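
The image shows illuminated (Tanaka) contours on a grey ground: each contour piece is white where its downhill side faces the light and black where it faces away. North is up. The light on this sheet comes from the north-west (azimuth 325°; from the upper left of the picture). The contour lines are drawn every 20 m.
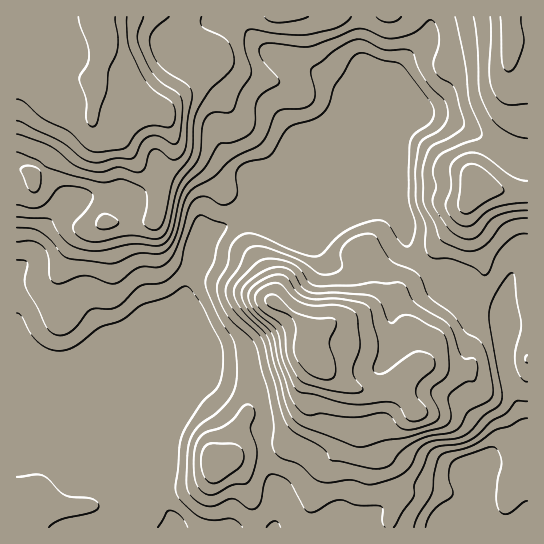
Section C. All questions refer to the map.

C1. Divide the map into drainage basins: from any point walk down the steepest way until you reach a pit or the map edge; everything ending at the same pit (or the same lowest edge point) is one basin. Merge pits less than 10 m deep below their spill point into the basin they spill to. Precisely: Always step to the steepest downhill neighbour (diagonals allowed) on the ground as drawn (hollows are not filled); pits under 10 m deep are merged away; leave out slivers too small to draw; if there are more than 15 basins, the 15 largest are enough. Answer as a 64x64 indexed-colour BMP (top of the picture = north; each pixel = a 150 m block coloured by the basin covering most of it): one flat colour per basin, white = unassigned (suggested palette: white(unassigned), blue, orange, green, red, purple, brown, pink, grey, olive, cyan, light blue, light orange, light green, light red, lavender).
<image width="64" height="64" href="data:image/bmp;base64,Qk12CAAAAAAAAHYAAAAoAAAAQAAAAEAAAAABAAQAAAAAAAAIAAATCwAAEwsAABAAAAAAAAAA////ALR3HwAOf/8ALKAsACgn1gC9Z5QAS1aMAMJ34wB/f38AIr28AM++FwDox64AeLv/AIrfmACWmP8A1bDFACIiIiIiIiIiIiIiIiIiIiIiIiIiIiIiIRERERERERERIiIiIiIiIiIiIiIiIiIiIiIiIiIiIiIhEREREREREREiIiIiIiIiIiIiIiIiIiIiIiIiIiIiIiIRERERERERESIiIiIiIiIiIiIiIiIiIiIiIiIiIiIiIhERERERERERIiIiIiIiIiIiIiIiIiIiIiIiIiIiIiIiEREREREREREiIiIiIiIiIiIiIiIiIiIiIiIiIiIiIiIRERERERERESIiIiIiIiIiIiIiIiIiIiIiIiIiIiIiIRERERERERERIiIiIiIiIiIiIiIiIiIiIiIiIiIiIiIhEREREREREREiIiIiIiIiIiIiIiIiIiIiIiIiIiIiIhERERERERERESIiIiIiIiIiIiIiIiIhIiIiIiIiIiIiERERERERERERIiIiIiIiIiIiIiIiIiERESIiIiIiIiEREREREREREREiIiIiIiIiIiIiIiIiIhERERIiIiIiIRERERERERERESIiIiIiIiIiIiIiIiIiEREREiIiIiERERERERERERERIiIiIiIiIiIiIiIiIiIRERERIiIiIREREREREREREREiIiIiIiIiIiIiIiIiIiIREREiIiIhERERERERERERESIiIiIiIiIiIiIiIiIiIiIiESIiIiERERERERERERERIiIiIiIiIiIiIiIiIiIiIiIhIiIiIREREREREREREREiIiIiIiIiIiIiIiIiIiIiIiIiIiIRERERERERERERESIiIiIiIiIiIiIiIiIiIiIiIiIiERERERERERERERERIiIiIiIiIiIiIiIiIiIiIiIiIiEREREREREREREREREiIiIiIiIiIiIiIiIiIiIiIiIhERERERERERERERERESIiIiIiIiIiIiIiIiIiIiIiIhERERERERERERERERERIiIiIiIiIiIiIiIiIiIiIiIiEREREREREREREREREREiIiIiIiIiIiIiIiIiIiIiIiIRERERERERERERERERESIiIiIiIiIiIiIiIiIiIiIiIhERERERERERERERERERIiIiIiIiIiIiIiIiIiIiIiIiEREREREREREREREREREiIiIiIiIiIiIiIiIiIiIiIiERERERERERERERERERESIiIiIiIiIiIiIiIiIiIiIhERERERERERERERERERERIiIiIiIiIiIiIiIiIiIiIhEREREREREREREREREREREiIiIiIiIiIiIiIiIiIiIiERERERERERERERERERERESIiIiIiIiIiIiIiIiIiIiIRERERERERERERERERERERIiIiIiIiIiIiIiIiIiIiIREREREREREREREREREREREiIiIiIiIiIiIiIiIiIiIhERERERERERERERERERERESIiIiIiIiIiIiIiIiIiIhERERERERERERERERERERERIiIiIiIiIiIiIiIiIiIiEREREREREREREREREREREREiIiIiIiIiIiIiIiIiIiERERERERERERERERERERERESIiIiIiIiIiIiIiIiIiIRERERERERERERERERERERERIiIiIiIiIiIiIiIiIiIREREREREREREREREREREREREiIiIRERERERIiIiIiIhERERERERERERERERERERERESIiIRERERERESIiIiIhERERERERERERERERERERERERIiIRERERERERIiIiIiEREREREREREREREREREREREREiIREREREREREiIiIiERERERERERERERERERERERERESIRERERERERESIiIiIRERERERERERERERERERERERERIhERERERERERIiIiIREREREREREREREREREREREREREhERERERERERESIiIRERERERERERERERERERERERERERERERERERERERIiIREREREREREREREREREREREREREREREREREREREREiERERERERERERERERERERERERERERERERERERERERERERERERERERERERERERERERERERERERERERERERERERERERERERERERERERERERERERERERERERERERERERERERERERERERERERERERERERERERERERERERERERERERERERERERERERERERERERERERERERERERERERERERERERERERERERERERERERERERERERERERERERERERERERERERERERERERERERERERERERERERERERERERERERERERERERERERERERERERERERERERERERERERERERERERERERERERERERERERERERERERERERERERERERERERERERERERERERERERERERERERERERERERERERERERERERERERERERERERERERERERERERERERERERERERERERERERERERERERERERERERERERERERERERERERERERERERERERERERERERERERERERERERERERERERERERERERERERERERERERERERERERERERERERERERERERERERERERERERERERERERERERERERERERERERERERERERERERERERERERERERERERERERERERERERERERERERERERERERERERERERERERERERERERERERERERERERERERERERERERERERERERERERERERERERERERERERERERERERER"/>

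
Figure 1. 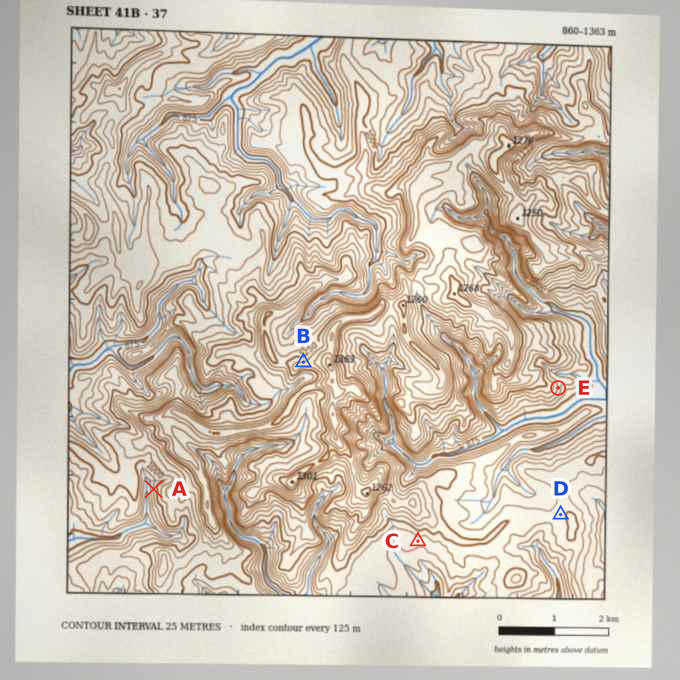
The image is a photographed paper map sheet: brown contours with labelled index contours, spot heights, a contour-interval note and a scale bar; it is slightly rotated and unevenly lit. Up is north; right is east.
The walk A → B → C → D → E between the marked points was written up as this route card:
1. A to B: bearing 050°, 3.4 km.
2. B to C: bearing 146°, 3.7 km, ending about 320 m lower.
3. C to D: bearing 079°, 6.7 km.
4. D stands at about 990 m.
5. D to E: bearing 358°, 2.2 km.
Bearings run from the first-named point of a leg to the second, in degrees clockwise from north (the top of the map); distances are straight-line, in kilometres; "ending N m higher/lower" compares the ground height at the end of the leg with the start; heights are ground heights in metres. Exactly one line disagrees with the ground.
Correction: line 3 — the distance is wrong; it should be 2.6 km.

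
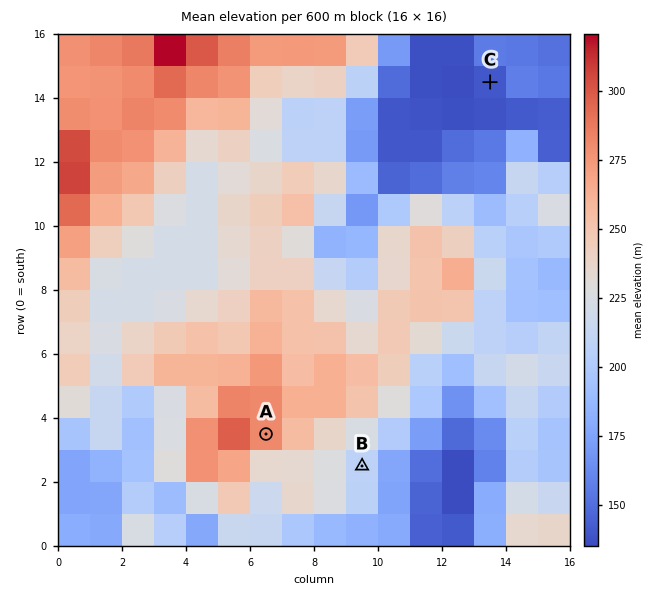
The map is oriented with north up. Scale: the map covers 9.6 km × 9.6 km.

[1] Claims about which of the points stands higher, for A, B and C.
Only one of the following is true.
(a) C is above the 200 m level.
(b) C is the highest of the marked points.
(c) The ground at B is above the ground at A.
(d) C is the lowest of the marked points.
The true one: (d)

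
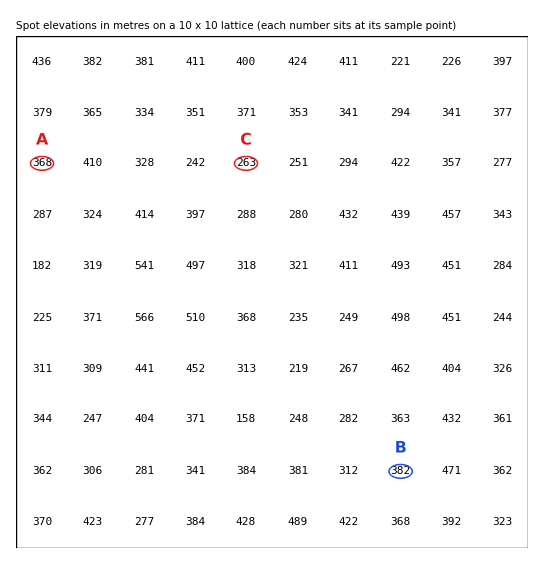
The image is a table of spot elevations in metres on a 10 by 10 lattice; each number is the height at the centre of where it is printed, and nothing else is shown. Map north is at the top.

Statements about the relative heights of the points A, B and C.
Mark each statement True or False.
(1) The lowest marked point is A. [False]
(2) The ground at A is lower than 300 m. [False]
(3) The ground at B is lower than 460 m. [True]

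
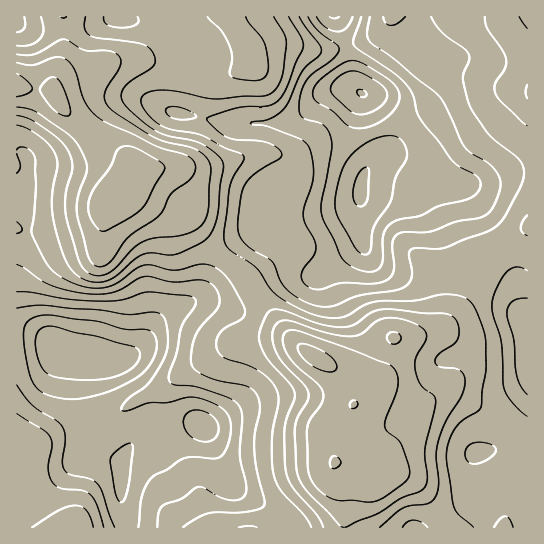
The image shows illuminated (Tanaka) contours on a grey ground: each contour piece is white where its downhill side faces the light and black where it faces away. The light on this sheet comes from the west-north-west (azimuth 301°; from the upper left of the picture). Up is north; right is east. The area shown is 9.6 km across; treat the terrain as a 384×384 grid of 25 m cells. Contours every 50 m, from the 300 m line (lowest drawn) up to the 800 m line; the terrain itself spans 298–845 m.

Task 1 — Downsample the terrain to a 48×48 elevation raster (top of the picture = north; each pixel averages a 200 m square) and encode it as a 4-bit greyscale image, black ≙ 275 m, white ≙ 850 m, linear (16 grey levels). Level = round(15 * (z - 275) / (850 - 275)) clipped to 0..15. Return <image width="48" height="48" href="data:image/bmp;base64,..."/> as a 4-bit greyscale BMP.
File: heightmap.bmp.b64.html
<image width="48" height="48" href="data:image/bmp;base64,Qk32BAAAAAAAAHYAAAAoAAAAMAAAADAAAAABAAQAAAAAAIAEAAATCwAAEwsAABAAAAAAAAAAAAAAABEREQAiIiIAMzMzAERERABVVVUAZmZmAHd3dwCIiIgAmZmZAKqqqgC7u7sAzMzMAN3d3QDu7u4A////AHd4iIdURVZ3eIiIiHeJq7u6qZiZmYiJiHd3eHZURFZmd3d3d3iJq8zLupmZmIiIiHd3d3ZDRFZmZmZmd4iavMzMy6qpmIiIiGZmZmVDNFVWZmVWd4mrzd3d3Mu6mIiIiGZmVVRDNFVVZlVWeJq83d3e3cy6mIeIiGZlVEQzNERVVVVWeJq83u7u3dy6iHd4iGZmRDMzNERFVVVWeJq93u7t3cy6h3d3d2dmVDMzM0RERERWeJq93u3d3cy6iHd3d2dmVEREM0REMzRWeJrN3d3d3My6mHd3iGZlRERERERDMzRWeJq93d3dzMy6mIiIiGVURERERERDMzRWeJq83e7d3My7qYiIh1VEREREVUREREVmeImrzd7t3My7qpmId1QzMzM0RVVVVWZneImrzd7t3Mu7upmHdkMyIiIjNFVmZnd3iJq83d3d3cu7upmHZkMiIiEiI0Vnd4iIiavN3u3d3MuqqpmHZUMhEREREjRneIiJmaze7t3dzMuqqpmHZUIRERERIjRWeImZmr3u7d3MzMu6qpmHZTIRERIiIjRWeImZqs3d3MzMzMy6qpmHZTMiIiIzMzRWd4mZqszMu6q8zMy7qpmHZUMzMzNERERWZ4iJmruqmZmru7uqqpiHZURERFVVVVVVZniJmqmYh4iZqqmZmZh2ZVVWZmZmZlVmZneJmZh3Z3eIiIiZmYh3ZmZ3eImIdmZnZ3iZmYdmZmZmd3iIiIh3d3d4mauph3eId4iZmHdmZmVVZneIiIiHd3iJmrzLqYmZiImZiHdmZVVEVneIiIiHd4iJq83cupqqmZmYh3dmZVQ0Vnd3eIiIiIiZq83dy7qqqpmHd3dmZUMzVnd3d4iIiIiaq93t3Lu7upiHZndmVUMzVmZmd3eIiIiavN7u3czMy6l3ZmZmVDMzRVVVZmZ3iIiavN7u7tzMy6mHZmZmVDIjNERVVVZniIiavN7//t3MzLmHZmZmVDIiM0REVVVmeIiavN7//+3MzLmHZmZmVDIiM0REREVWd4iavN3v/+7dzLmHdmd2VDIiM0REREVWd4iaq83u7u7d3LqYd3d2VDIiMzRERFVmd4iaq83e7u7dzLqYh3d2VUMiIzNERVZnd4mavN3e7t3MuqmIiHdmVUQzMzREVWZ3d5mrzd3d3cuqmYd3d3ZmVUQzMzRFVmd3iKq83d3cy6mIiHdmZmVVVEMzNERVVnd4iLvN7dzLuph3d3dmZmVURDIjNERVZneIic3e7dy6qYd3eIh3d3ZUMyISI0VVZ3iIme7u7cy6mYiIiZmYiIZUMiERI0VWZ3iJmu7u7cy6qZmZmZmZmZdUMhERI0Vmd3iJmu3e3czLqqmZmaqqqphlQyIjNFZnd3iImczd3MzLuqqpmZqqqph2VDM0VmZ3d3iImbu8zLu7uqqZmZmqqph3ZURFZmZmd3iImZqru7qqqqmZmZqqqpiHZURWZ3Znd4iJmZmru6mZmZmZmaqqqZh2VDRWd3d3eIiJmYmru6mIiZmZmqqqqYhlMiNWd3d3iIiZmA=="/>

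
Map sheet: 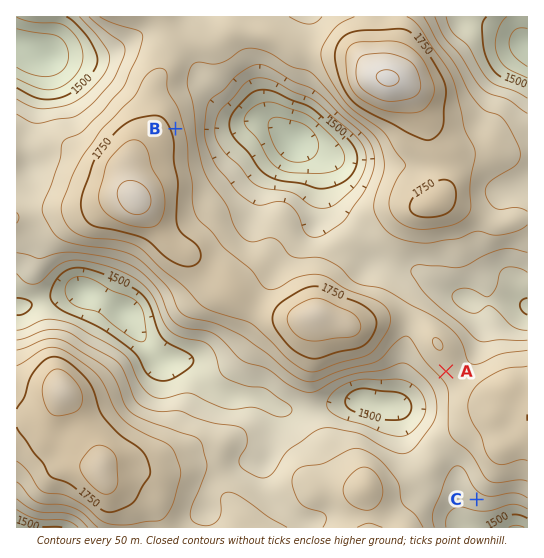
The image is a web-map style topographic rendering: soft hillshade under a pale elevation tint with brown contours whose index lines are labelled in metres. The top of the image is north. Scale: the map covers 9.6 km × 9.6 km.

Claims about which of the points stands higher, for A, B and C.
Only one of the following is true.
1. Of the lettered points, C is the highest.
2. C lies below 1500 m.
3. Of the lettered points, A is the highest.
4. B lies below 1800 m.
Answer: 4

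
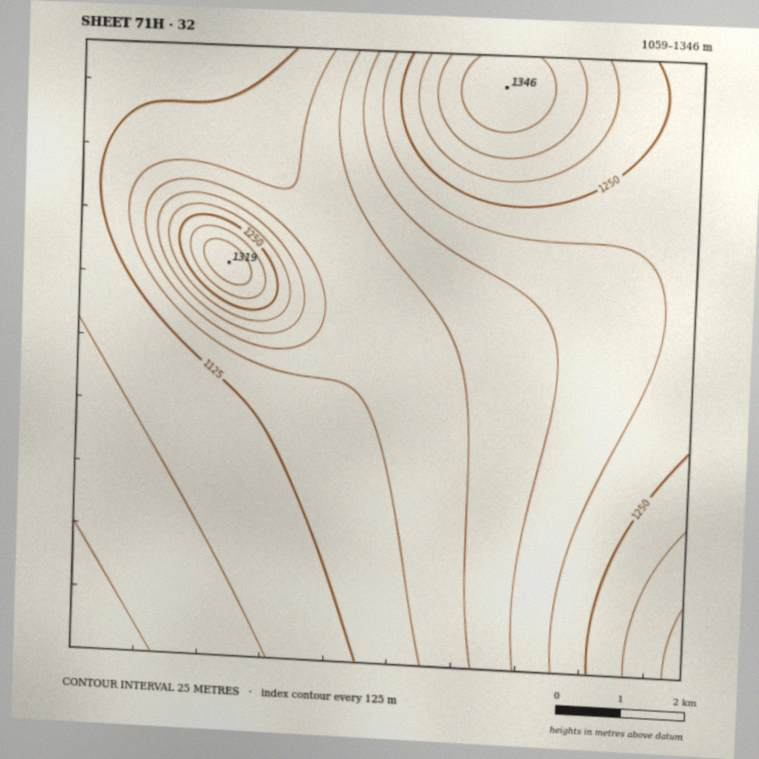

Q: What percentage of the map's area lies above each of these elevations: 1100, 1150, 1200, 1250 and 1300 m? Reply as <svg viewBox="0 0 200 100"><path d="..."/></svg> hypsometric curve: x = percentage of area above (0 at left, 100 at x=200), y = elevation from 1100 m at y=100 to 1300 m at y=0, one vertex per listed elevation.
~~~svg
<svg viewBox="0 0 200 100"><path d="M181 100l-55-25-51-25-46-25-21-25"/></svg>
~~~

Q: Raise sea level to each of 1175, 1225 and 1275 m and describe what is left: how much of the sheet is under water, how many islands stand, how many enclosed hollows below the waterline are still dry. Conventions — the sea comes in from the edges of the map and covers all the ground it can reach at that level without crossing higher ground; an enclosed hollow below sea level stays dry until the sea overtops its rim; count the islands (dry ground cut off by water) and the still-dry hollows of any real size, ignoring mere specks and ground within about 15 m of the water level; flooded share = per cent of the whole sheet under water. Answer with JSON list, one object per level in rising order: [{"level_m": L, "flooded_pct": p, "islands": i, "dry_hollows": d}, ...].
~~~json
[{"level_m": 1175, "flooded_pct": 51, "islands": 1, "dry_hollows": 0}, {"level_m": 1225, "flooded_pct": 74, "islands": 1, "dry_hollows": 0}, {"level_m": 1275, "flooded_pct": 92, "islands": 1, "dry_hollows": 0}]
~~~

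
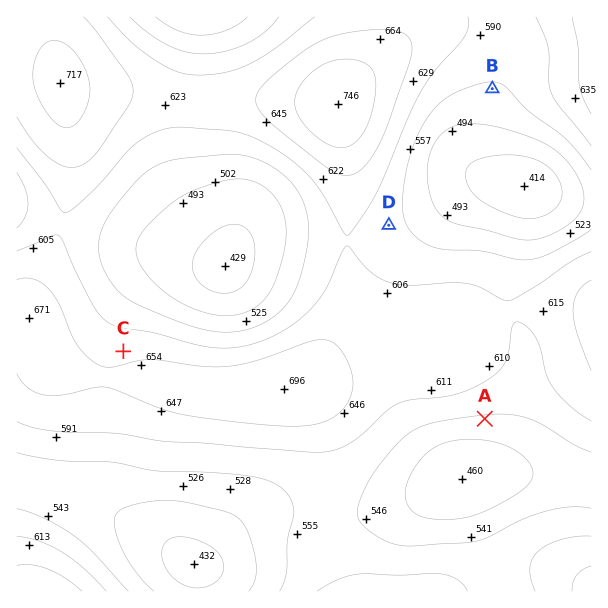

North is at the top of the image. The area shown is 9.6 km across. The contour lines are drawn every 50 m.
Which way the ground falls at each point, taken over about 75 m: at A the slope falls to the S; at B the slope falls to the S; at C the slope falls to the N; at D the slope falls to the E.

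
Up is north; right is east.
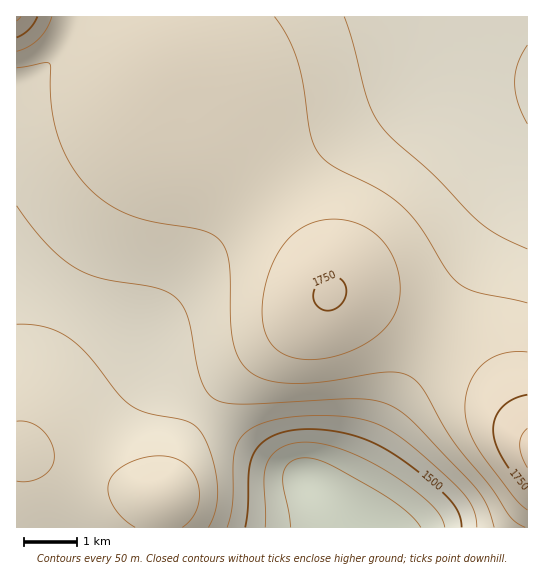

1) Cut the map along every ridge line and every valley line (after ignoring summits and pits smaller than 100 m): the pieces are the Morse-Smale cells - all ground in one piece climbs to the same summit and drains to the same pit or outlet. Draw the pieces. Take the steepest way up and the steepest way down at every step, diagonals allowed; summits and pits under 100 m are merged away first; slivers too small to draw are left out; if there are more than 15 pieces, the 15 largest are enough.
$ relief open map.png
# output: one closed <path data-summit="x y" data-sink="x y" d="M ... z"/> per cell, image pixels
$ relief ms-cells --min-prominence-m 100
<path data-summit="527 449" data-sink="354 527" d="M175 16l-98 0-5 14-15 25-22 21-19 10 0 441 511 1 0-101-34-46-32-30-36-23-35-17-35-14-24-4-4-14-11-21-23-33-80-92-32-42-14-10 4-4 4-12z"/><path data-summit="527 449" data-sink="527 89" d="M527 16l-350 0-2 49-4 12-4 4 14 10 32 42 80 92 23 33 15 35 24 4 35 14 35 17 36 23 32 30 34 48z"/><path data-summit="17 17" data-sink="354 527" d="M75 16l-59 1 1 68 18-9 22-21 15-25z"/>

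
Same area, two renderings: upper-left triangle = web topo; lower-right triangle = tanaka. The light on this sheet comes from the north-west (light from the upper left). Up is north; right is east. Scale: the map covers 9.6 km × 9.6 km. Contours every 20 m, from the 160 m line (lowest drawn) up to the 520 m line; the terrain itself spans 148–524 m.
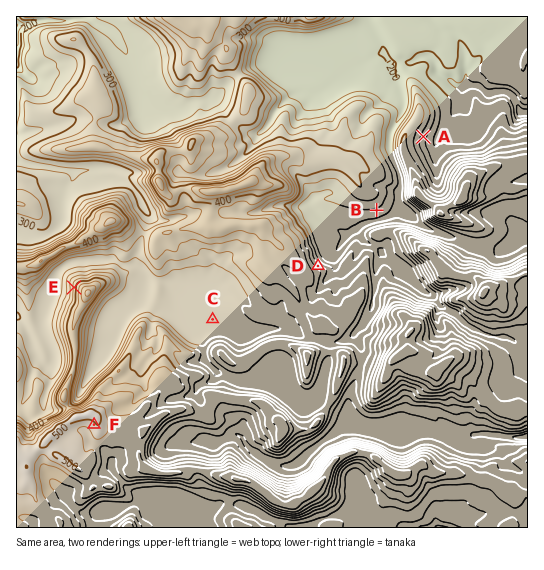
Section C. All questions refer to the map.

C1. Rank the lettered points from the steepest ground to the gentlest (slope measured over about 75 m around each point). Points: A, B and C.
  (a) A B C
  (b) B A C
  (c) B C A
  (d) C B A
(a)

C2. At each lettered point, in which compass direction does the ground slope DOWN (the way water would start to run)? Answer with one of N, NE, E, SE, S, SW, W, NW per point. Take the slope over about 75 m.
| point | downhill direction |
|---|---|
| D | NE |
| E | W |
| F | SW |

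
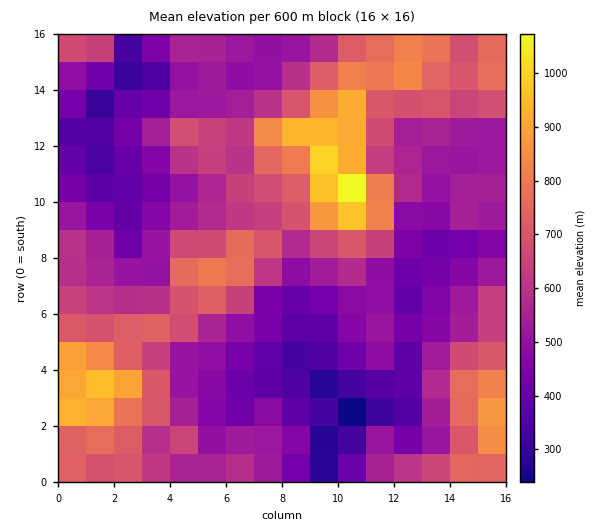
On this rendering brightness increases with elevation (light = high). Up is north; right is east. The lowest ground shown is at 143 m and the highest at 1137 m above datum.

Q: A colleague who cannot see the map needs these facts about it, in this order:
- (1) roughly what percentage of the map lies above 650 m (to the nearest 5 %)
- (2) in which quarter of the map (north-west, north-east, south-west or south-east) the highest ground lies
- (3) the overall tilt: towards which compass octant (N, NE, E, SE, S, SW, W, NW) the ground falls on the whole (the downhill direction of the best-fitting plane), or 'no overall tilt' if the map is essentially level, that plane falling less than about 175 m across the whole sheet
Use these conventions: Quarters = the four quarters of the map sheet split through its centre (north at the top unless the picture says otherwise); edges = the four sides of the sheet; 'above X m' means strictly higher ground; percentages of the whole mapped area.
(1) About 30 % of the map lies above 650 m.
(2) The highest point lies in the north-east quarter of the map.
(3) No overall tilt - high and low ground are spread across the sheet.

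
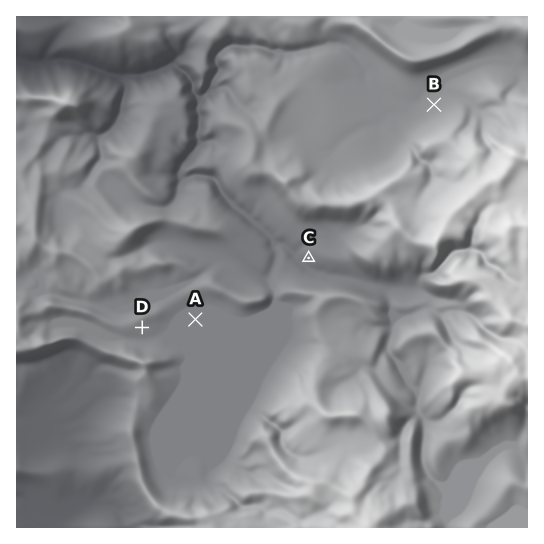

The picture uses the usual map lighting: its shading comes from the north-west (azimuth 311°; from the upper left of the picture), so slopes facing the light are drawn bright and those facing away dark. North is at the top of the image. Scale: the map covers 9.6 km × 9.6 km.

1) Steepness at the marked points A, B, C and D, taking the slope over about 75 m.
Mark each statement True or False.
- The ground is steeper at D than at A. True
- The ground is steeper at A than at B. False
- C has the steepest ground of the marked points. True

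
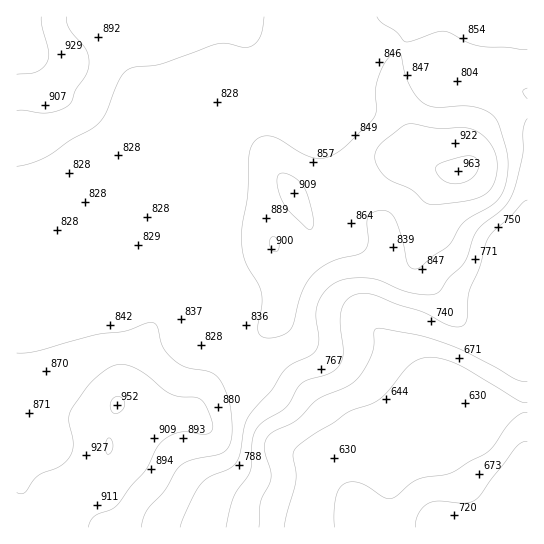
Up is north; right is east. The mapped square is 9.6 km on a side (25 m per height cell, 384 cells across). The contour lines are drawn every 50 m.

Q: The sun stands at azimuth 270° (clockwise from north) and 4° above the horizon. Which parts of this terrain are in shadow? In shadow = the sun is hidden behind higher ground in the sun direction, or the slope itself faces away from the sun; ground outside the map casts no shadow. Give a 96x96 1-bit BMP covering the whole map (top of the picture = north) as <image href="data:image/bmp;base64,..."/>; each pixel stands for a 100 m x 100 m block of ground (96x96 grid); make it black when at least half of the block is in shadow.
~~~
<image width="96" height="96" href="data:image/bmp;base64,Qk2+BAAAAAAAAD4AAAAoAAAAYAAAAGAAAAABAAEAAAAAAIAEAAATCwAAEwsAAAIAAAAAAAAA////AAAAAAAAHA//+H//gAAAAAAAHA//+H//gAAAAAAAAA///H//gAAAAAAAAA//////gAAAAAAAAA//////gAAAAAAAAA//////wAAAAAAAAB//////wAAAAAAAAB//////4AAAAAAAAB//////4AAAAAAAAB9/////8AAAAAAAAB9//P///AAAAAAAAA//8P///wAAAAAAAAf/gf///+AAAAAAAAf+Af////gAAAAAAAfAA/////4AAAAAAAcAA/////+AAAAAAAAAA//////AAAAAAAAAB//////gAAAAAAAAB//////wAAAAAAAAB//////wAAAAAAAAB//////gAAAAAAAAD//////gAAAAAAAAD//////AAAAAAAAAD//////AAAAAAAAAD/////+AAAAAAAAAD/////4AAAAAAAAAD/z//+AAAAAAAAAAB+B/5/gAAAAAAAAAAwB/D//gAAAAAAAAAAA8D//4AAAAAAAAAAAAH//4AAAAAAAAAAAAP//4AAAAAAAAAAAAf//wAAAAAAAAAAAB///AAAAAAAAAAAAD///AAAAAAAAAAAAD//+AAAAAAAAAAAAH//+AAAAAAAAAAAAP//8AAAAAAAAAAAAf//8AB4AAAAAAAAAf//4AD8AAAAAAAAAf//4AH+AAAAAAAAAf//wAP+AAAAAAAAAf//gAP/AAAAAAAAAf//AAf/AAAAAAAAAf/+AA//gAAAAAAAAP/8AB//wAAAAAAAAP/wAD//wAAAAAAAAP/AAH//4AAAAAAAAH8AAH//8AAAAAAAAAwAAAP/8AAAAAAAAAAAAAP/8AAAAAAAAAAAAAP/8AAAAAAAAAAAAAP/8AAAAAAAAAAAAAf/8AAAAAAAAAAAAAf/8AAAAAAAAAAAAAP/8AAAAAAAAAAAAAP/8AAAAAAAAAAAAAH/8AAAAAAAAAAAAAB/8AAAAAAAAAAAAAA/8AAAAAAAAAAAAAAf8AAAAAAAAAwAAAAf8AAAAAAAABwAAAAf8AAAAAAAABgAAAAf8AAAAAAAAAAAAAA/8AAAAAAAAAAAAAA/8AAAAAAAAAAAAAA/8AAAAAAAAAAAAAA/8AAAAAAAAAAAAAAf8AAAAAAAAAAAAAAf8AAAAAAAAAAAAAAf8AAAAAAAAAAAAAAf8AAAAAAAAAAAAAAf8AAAAAAAAAAAAAAf8AAAAAAAAAAAAAAf8AAAAAAAAAAAAAAf8AA8AAAAAAAAAAAP8AA/AAAAAAAAAAAP8AB/gAAAAAAAAAADwAA/wAAAAAAAA4AAAAA/wAAAAAAAA8AAAAA/wAAAAAAAB+AAAAA/wAAAAAAAB/AAAAAfwAAAAAAAB/AAAAAfwAAAAAAAB/AAADAfgAAAAAAAB+AAADwPAAAAAAAAB+AAAH8AAAAAAAAAA8AAAH+AAAAAAAAAAAAAAH/AAAAAAAAAAAAAAP/AAAAAAAAAAAAAAP/AAAAAAAAAAAAAAf/AAAAAAAAAAAAAAf/AAAAAAAAAAAAAA//AAAAAAAAAAAAAA//AAAAAYAAAAAAAA="/>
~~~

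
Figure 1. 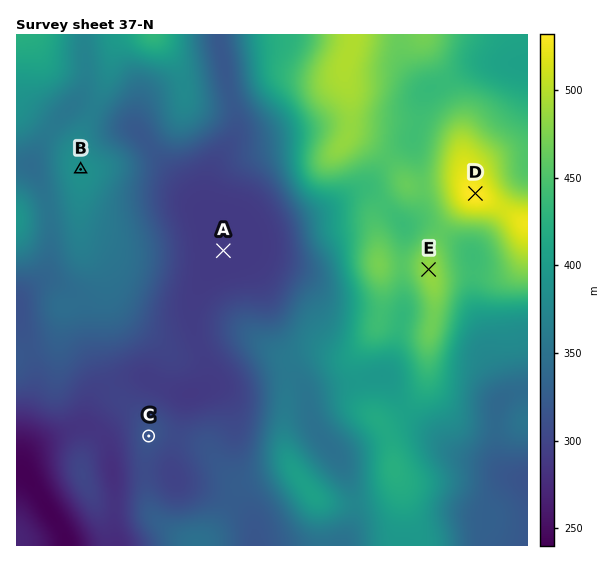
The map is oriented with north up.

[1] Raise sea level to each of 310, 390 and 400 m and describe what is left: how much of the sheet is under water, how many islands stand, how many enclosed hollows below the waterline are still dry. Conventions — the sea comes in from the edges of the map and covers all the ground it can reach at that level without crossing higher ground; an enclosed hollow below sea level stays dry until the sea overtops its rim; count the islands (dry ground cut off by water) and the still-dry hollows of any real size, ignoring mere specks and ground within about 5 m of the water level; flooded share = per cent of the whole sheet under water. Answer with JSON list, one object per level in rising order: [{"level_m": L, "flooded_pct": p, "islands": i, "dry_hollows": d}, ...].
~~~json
[{"level_m": 310, "flooded_pct": 21, "islands": 1, "dry_hollows": 0}, {"level_m": 390, "flooded_pct": 65, "islands": 1, "dry_hollows": 0}, {"level_m": 400, "flooded_pct": 69, "islands": 1, "dry_hollows": 0}]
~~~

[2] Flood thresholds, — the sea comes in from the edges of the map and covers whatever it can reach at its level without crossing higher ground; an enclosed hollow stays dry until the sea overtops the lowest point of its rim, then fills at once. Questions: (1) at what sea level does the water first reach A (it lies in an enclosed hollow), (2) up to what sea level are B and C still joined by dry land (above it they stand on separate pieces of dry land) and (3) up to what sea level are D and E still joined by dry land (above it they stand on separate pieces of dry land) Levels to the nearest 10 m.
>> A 300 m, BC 310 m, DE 460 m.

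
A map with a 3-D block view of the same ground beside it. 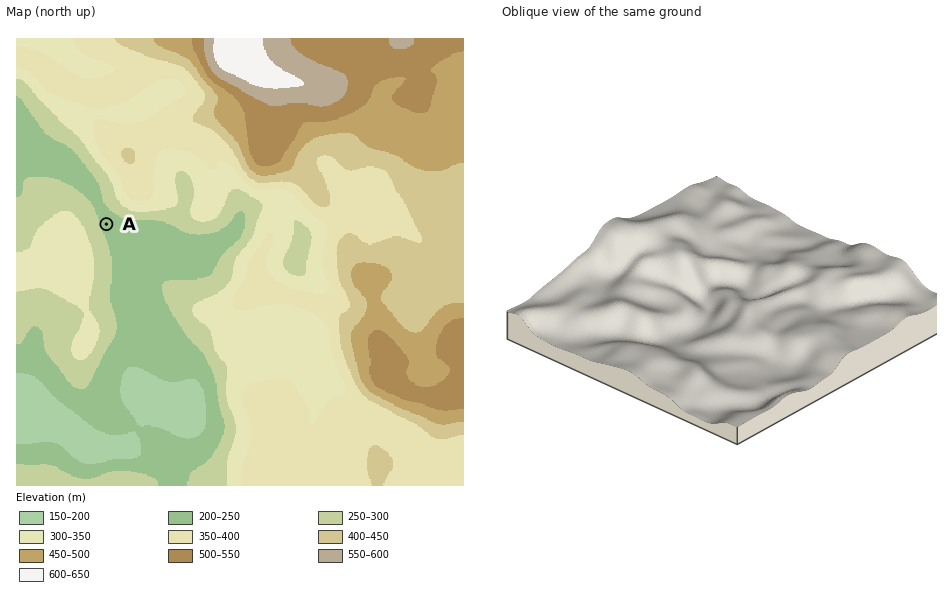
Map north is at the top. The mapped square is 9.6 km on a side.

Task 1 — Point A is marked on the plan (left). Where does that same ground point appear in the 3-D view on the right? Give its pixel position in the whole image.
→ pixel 645 344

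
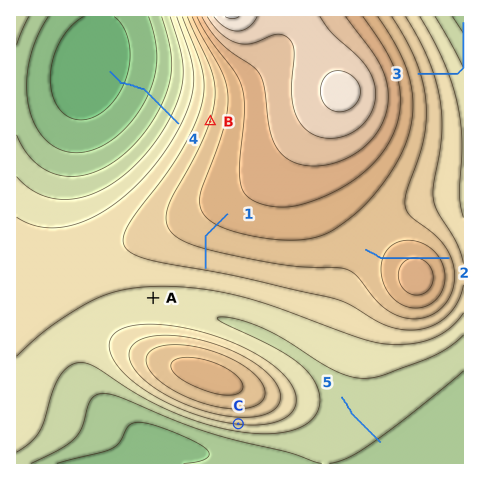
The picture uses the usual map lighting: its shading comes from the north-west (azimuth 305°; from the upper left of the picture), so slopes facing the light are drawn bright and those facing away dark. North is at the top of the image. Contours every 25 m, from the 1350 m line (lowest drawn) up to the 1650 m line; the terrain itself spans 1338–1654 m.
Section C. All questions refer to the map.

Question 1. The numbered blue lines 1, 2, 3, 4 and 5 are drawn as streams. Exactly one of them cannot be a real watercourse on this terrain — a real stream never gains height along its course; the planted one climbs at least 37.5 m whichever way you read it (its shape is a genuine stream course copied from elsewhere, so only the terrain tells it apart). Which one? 2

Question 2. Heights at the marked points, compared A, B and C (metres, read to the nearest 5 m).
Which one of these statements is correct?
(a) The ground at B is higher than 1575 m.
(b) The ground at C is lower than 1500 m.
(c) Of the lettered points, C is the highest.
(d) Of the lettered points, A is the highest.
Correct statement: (b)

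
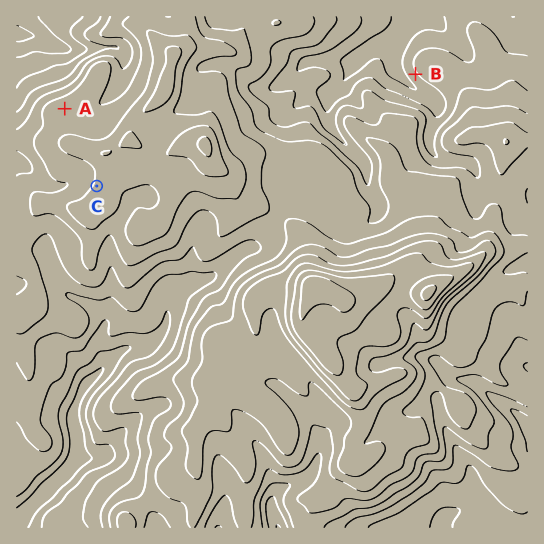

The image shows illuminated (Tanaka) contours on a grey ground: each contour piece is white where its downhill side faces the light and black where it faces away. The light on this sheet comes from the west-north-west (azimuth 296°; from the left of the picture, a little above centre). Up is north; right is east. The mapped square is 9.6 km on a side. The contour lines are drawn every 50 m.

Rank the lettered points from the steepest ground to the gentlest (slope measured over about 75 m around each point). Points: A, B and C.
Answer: B C A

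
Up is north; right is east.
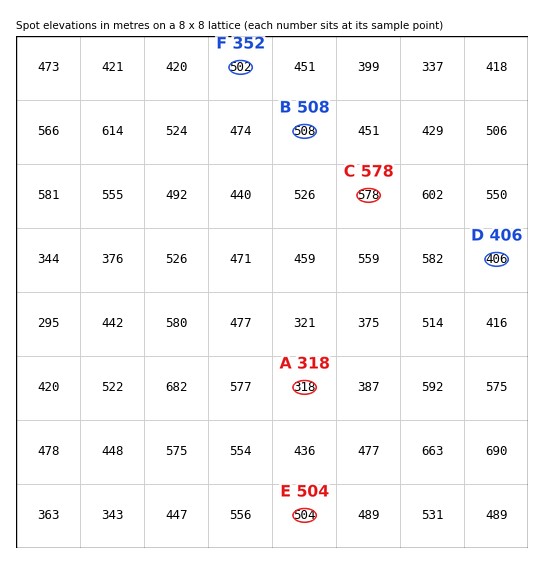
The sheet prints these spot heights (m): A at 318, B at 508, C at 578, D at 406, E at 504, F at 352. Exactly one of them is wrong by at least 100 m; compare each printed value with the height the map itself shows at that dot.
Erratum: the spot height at F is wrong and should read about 502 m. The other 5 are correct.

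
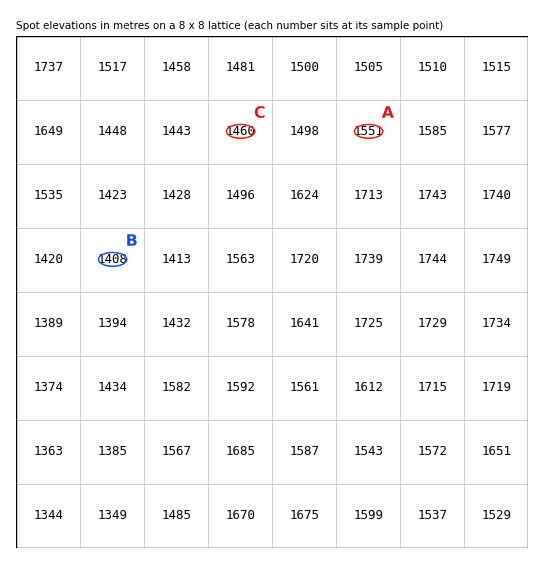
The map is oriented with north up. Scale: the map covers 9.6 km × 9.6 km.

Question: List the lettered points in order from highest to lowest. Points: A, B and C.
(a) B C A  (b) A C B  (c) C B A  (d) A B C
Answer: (b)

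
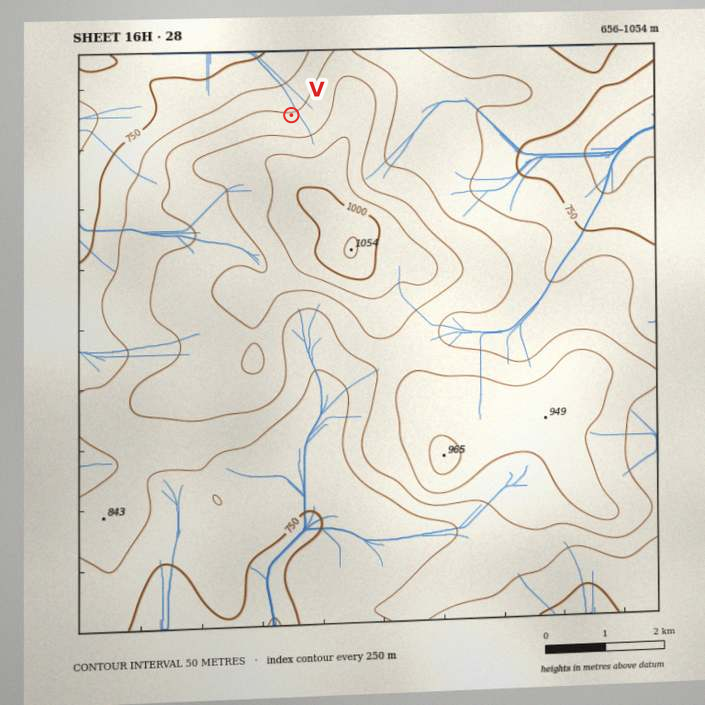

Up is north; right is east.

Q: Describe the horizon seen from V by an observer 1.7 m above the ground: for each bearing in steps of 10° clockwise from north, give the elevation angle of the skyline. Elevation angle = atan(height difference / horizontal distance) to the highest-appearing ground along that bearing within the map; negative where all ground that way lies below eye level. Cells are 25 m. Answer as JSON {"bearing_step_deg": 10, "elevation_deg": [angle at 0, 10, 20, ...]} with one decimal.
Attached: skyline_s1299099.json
{"bearing_step_deg": 10, "elevation_deg": [-4.4, -3.5, -2.2, -0.6, 0.7, 2.1, 3.0, 3.6, 4.1, 4.5, 5.0, 5.6, 6.1, 6.4, 6.5, 6.6, 7.0, 7.5, 7.9, 8.0, 7.8, 7.1, 6.1, 4.9, 3.6, 2.6, 1.5, 0.4, -0.7, -1.9, -3.0, -4.1, -4.7, -5.1, -5.2, -5.0]}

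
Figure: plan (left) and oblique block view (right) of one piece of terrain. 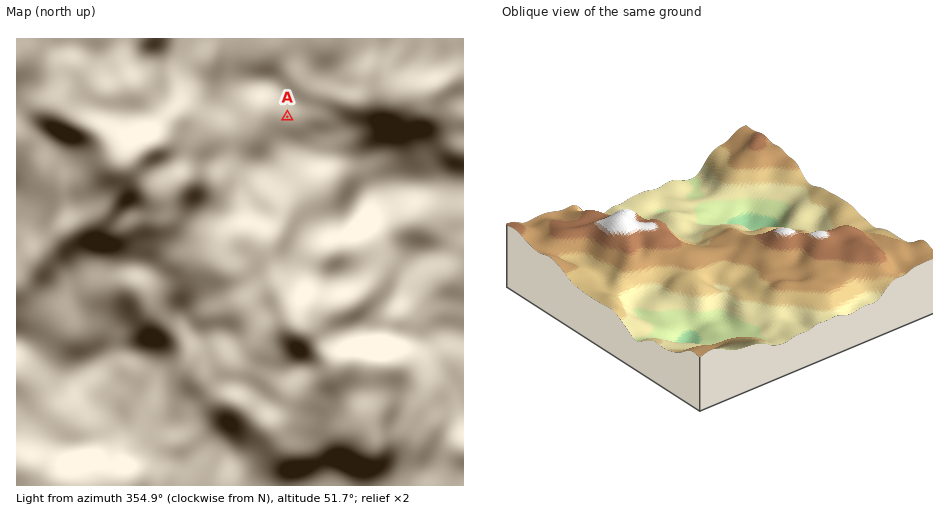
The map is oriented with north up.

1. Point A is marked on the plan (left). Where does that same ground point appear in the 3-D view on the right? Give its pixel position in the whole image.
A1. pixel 685 214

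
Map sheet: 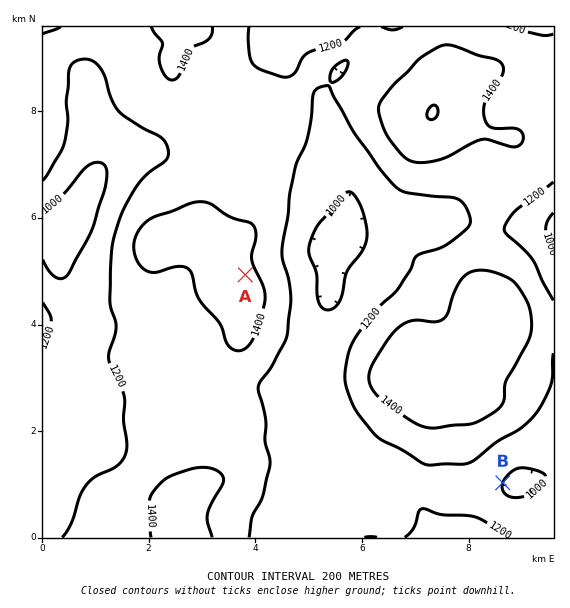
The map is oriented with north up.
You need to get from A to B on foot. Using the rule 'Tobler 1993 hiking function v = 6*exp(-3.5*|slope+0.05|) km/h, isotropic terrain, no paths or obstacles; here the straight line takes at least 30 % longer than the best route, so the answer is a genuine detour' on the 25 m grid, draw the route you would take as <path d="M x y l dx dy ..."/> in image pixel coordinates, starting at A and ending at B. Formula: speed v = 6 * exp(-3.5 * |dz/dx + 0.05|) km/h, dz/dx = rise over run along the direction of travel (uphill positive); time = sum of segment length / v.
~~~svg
<path d="M245 275l16 8 11 10 19 38 14 14 8 4 11 11 25 51 31 30 24 12 20 20 5 3 20 0 22 11 17 0 8-4 7 0"/>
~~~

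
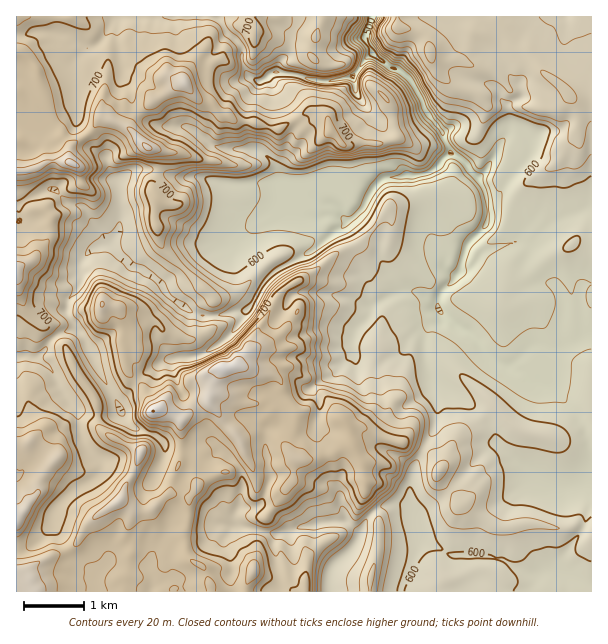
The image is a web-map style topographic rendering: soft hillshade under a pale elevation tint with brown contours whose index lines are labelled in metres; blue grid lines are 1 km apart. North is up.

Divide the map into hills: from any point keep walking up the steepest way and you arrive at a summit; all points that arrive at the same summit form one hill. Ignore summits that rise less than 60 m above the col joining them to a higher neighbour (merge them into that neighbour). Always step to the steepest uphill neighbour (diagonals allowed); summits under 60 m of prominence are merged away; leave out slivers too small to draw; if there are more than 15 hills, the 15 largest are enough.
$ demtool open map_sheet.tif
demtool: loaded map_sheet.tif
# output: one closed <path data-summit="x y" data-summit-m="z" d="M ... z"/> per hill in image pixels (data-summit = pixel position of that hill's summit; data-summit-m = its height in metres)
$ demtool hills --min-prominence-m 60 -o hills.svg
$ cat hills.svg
<path data-summit="153 411" data-summit-m="800" d="M450 152l-18 18-6 4-42 4-12 13-8 16-11 11-6 4-9-6-29 1-7-3-9-9-9-1-23 13-22 21-36 15-23 21-18 10-19-14-14-5-19-21-11 2-13 8-6 9-1 22-12 17 0 10 11 17-13 2-9 5-20 22-20-1 1 235 575-1 0-256-7 1-7 6-23 8-22-2-20 18-4 1-17-7-25-29-14-7-14-13-1-9 4-11 18-19 8-27 14-15 6-12-2-26-8-15-9-7-8-12z"/><path data-summit="72 164" data-summit-m="788" d="M216 16l-199 0-1 188 4 1 12-9 13-6 11 0 10 12 19 7 21 33 23 23 14 5 19 14 18-10 18-18 17-9 19-6 27-24 23-13 9 1 9 9 7 3 29-1 9 6 6-4 11-11 8-16 12-13 42-4 6-4 18-17-8-22-16-19-22 9-21 1-19-17-9-15-2-12-18 2-20 0-18-6-19-2-6 1-9 7-12-2-9-13 0-15-2-6-14-12z"/><path data-summit="398 27" data-summit-m="687" d="M591 16l-219 0-8 20 10 19 13 11 12 4 11 10 12 21 4 10 16 20 8 21 18 13 1 5 9 7 8 15 2 17-1 13-5 8-14 15-8 27-18 19-4 11 0 6 15 16 14 7 25 29 17 7 4-1 20-18 22 2 37-17z"/><path data-summit="17 272" data-summit-m="770" d="M51 188l-19 8-16 10 1 150 19 2 20-22 20-9-9-15 0-10 12-17 1-22 10-13 18-7-24-35-18-6-10-12z"/>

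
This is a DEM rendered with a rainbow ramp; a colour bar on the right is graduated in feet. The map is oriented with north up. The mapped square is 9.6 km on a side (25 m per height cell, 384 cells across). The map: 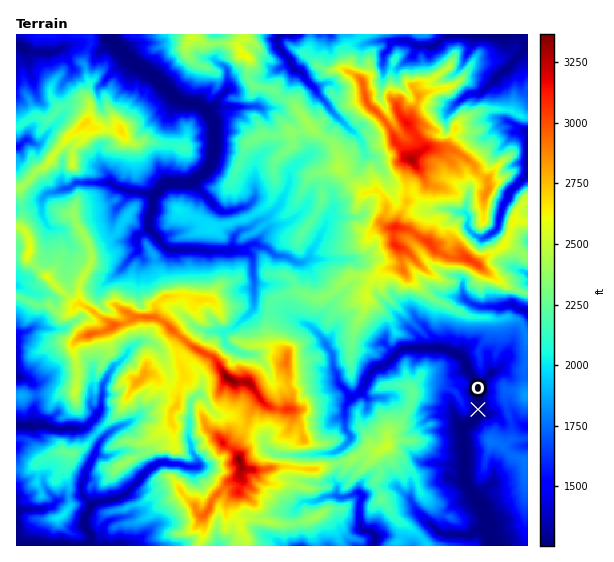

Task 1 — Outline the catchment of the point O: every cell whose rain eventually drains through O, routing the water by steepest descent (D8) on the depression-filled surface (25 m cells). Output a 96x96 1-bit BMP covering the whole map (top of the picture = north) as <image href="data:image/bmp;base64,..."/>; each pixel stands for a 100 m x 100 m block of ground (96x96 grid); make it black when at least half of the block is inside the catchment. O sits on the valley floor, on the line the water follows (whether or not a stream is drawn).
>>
<image width="96" height="96" href="data:image/bmp;base64,Qk2+BAAAAAAAAD4AAAAoAAAAYAAAAGAAAAABAAEAAAAAAIAEAAATCwAAEwsAAAIAAAAAAAAA////AAAAAAAAAAAAAAAAAAAAAAAAAAAAAAAAAAAAAAAAAAAAAAAAAAAAAAAAAAAAAAAAAAAAAAAAAAAAAAAAAAAAAAAAAAAAAAAAAAAAAAAAAAAAAAAAAAAAAAAAAAAAAAAAAAAAAAAAAAAAAAAAAAAAAAAAAAAAAAAAAAAAAAAAAAAAAAAAAAAAAAAAAAAAAAAAAAAAAAAAAAAAAAAAAAAAAAAAAAAAAAAAAAAAAAAAAAAAAB4HAAAAAAAAAAAAAD//8AAAAAAAAAAAAD///gAAAAAAAAAAAH///4AAAAAAAAAAAH////gAAAAAAAAAAH////wAAAAAAAAAAD////wAAAAAAAAAAB////wAAAAAAAAAAB////4AAAAAAAAAAB////8AAAAAAAAAAA////+AAAAAAAAAAA/////ABwAAAAAAAAYP///AD8AAAAAAAAAP///AH+AAAAAAAAAP///gH/AAAAAAAAAf///gf/4AAAAAAAAf//////4AAAAAAAAf//////4AAAAAAAAf//////4AAAAAAAAf//////4AAAAAAAAf//////8AAAAAAAAf//////8AAAAAAAA///////8AAAAAAAD///////8AAAAAAAH///////8AAAAAAAH///////8AAAAAAAH///////4AAAAAAAH///////4AAAAAAAH///////wAAAAAAAH/////8AAAAAAAAAH/////wAAAAAAAAAH/////AAAAAAAAAAD////8AAAAAAAAAAAYH//4AAAAAAAAAAAAD//wAAAAAAAAAAAAB//AAAAAAAAAAAAAA/+AAAAAAAAAAAAAAA+AAAAAAAAAAAAAAAAAAAAAAAAAAAAAAAAAAAAAAAAAAAAAAAAAAAAAAAAAAAAAAAAAAAAAAAAAAAAAAAAAAAAAAAAAAAAAAAAAAAAAAAAAAAAAAAAAAAAAAAAAAAAAAAAAAAAAAAAAAAAAAAAAAAAAAAAAAAAAAAAAAAAAAAAAAAAAAAAAAAAAAAAAAAAAAAAAAAAAAAAAAAAAAAAAAAAAAAAAAAAAAAAAAAAAAAAAAAAAAAAAAAAAAAAAAAAAAAAAAAAAAAAAAAAAAAAAAAAAAAAAAAAAAAAAAAAAAAAAAAAAAAAAAAAAAAAAAAAAAAAAAAAAAAAAAAAAAAAAAAAAAAAAAAAAAAAAAAAAAAAAAAAAAAAAAAAAAAAAAAAAAAAAAAAAAAAAAAAAAAAAAAAAAAAAAAAAAAAAAAAAAAAAAAAAAAAAAAAAAAAAAAAAAAAAAAAAAAAAAAAAAAAAAAAAAAAAAAAAAAAAAAAAAAAAAAAAAAAAAAAAAAAAAAAAAAAAAAAAAAAAAAAAAAAAAAAAAAAAAAAAAAAAAAAAAAAAAAAAAAAAAAAAAAAAAAAAAAAAAAAAAAAAAAAAAAAAAAAAAAAAAAAAAAAAAAAAAAAAAAAAAAAAAAAAAAAAAAAAAAAAAAAAAAAAAAAAAAAAAAAAAAAAAAAAAAAAAAAAAAAAAAAAAAAAAAAAAAAAAAAAAAAAAAA="/>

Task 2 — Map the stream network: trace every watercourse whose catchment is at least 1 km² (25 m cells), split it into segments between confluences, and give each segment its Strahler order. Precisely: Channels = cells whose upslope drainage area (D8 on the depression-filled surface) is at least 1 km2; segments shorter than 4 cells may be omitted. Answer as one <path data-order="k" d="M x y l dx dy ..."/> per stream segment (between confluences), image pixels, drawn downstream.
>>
<path data-order="2" d="M86 545l-59 0"/><path data-order="1" d="M123 543l-4 2-22 0-2-1-9 1"/><path data-order="2" d="M487 529l2 2 2 14"/><path data-order="1" d="M431 524l10 9 2 0 2 2 25 0 8-6 9 0"/><path data-order="1" d="M17 513l0 32"/><path data-order="2" d="M90 507l-5 10 0 8 1 2 0 2 5 7 0 4-5 5"/><path data-order="1" d="M302 501l15 0 9-5 11 0 1 1 7 0 1-1 4 0 4-3 7 0 1 2 0 4-3 4 0 18 2 2 0 4 2 4 6 0 1 1 3 0 2 3 0 6-2 4"/><path data-order="1" d="M285 455l29 0 1-2 18 0 8-4 9-9 0-5-5-7 0-20 8-12"/><path data-order="1" d="M114 429l-7 4-8 8-4 10 0 2-10 20 0 6-3 4 0 12 8 8 0 4"/><path data-order="2" d="M353 396l2 0 8-8 4-11 10-10 5 0 3-2 16-16 2-1 40 0 11 5 3 0 8 7 1 5 3 4 0 3 9 11 0 2"/><path data-order="1" d="M198 395l-4 2-4 6 0 21-1 1 0 15 2 4 0 7 7 10 0 4-1 2-11 0-5-3-22-1-9 5-27 28-2 0-4 3-11 1-1 1-7 0-8 6"/><path data-order="2" d="M478 385l0 28-1 3-7 7-4 1-4 5 0 6 1 1 0 15 2 1 0 32 12 13 1 4 4 6 3 9 1 1 0 3 1 1 0 8"/><path data-order="1" d="M483 381l-5 4"/><path data-order="1" d="M129 351l-3 5-7 7-5 2-3 6-4 4-1 5-4 5-1 23-4 8-12 12-20 0-2 1-5 0-1-1-6 0-1-1-3 0-1-2-29 0"/><path data-order="1" d="M237 351l-8-4-3-3-1-3 0-9 4-3 5-1 19-19 1-2 0-30-1-1 0-19-8-6-12 0"/><path data-order="1" d="M17 340l0 37"/><path data-order="1" d="M318 333l4 4 5 11 6 7 0 12 4 6 0 3 1 1 0 6 12 13 3 0"/><path data-order="1" d="M465 299l2 2 12 6 24 0 6-3 4 0 4 4 2 1 4 0 4 3"/><path data-order="1" d="M126 263l12-12-1-14 12-9"/><path data-order="2" d="M306 260l-4 3-5 0-11-7-9 0-10-8-2-1-4 0-4-3-6 0-6 5-11 0-1 2"/><path data-order="2" d="M231 251l-64-2-9-9-1-4-8-8"/><path data-order="2" d="M149 228l0-11 4-8 0-13 1-1"/><path data-order="1" d="M47 225l-5-9 0-17 8-7 5 0 4-3 11-1 5-5 36 0 4 4 7 1 4 3 9 0 2 1 6 0 7 3 4 0"/><path data-order="1" d="M326 224l-1 4-6 8-1 5-8 11 0 4-4 4"/><path data-order="1" d="M458 212l7 0 4 4-2 11 8 9 3 1 8 0 11-8 1-2 1-11 2-1 2-11 4-4 3-9 16-15 1-3 0-32"/><path data-order="1" d="M242 208l-3 0-4 3-5 0-1 1-6 0-5-3-21-22-2-3 0-4"/><path data-order="1" d="M281 201l-2 4-13 14-3 0-8 4-4 4-9 2-4 3-4 4 0 3-1 1 0 9-2 2"/><path data-order="2" d="M154 195l11-11 2-1 23 0 5-3"/><path data-order="2" d="M195 180l14-12 4-9 0-6 1-1 0-31-7-10"/><path data-order="1" d="M365 153l0-2-6-14-30-29-2-4-10-11-2-4-10-10-2-4-4-4-2 0-6-6 0-4-10-10-3-4 0-4-1-2 1-4 3-2"/><path data-order="1" d="M523 131l4 0"/><path data-order="2" d="M207 111l-9-7-3 0-1-1-9 0-7-3-24-24-21-13-22-23 0-5"/><path data-order="1" d="M475 93l4 0 3-1 13-13 2 0 0-2 8-8 4-2 0-2 14-14 2-3 0-5-6-8-1 0"/><path data-order="1" d="M45 52l-15 0-13-7"/><path data-order="1" d="M393 41l9 0 1-1 3 0 9 5 20 0 12-10 10 0"/>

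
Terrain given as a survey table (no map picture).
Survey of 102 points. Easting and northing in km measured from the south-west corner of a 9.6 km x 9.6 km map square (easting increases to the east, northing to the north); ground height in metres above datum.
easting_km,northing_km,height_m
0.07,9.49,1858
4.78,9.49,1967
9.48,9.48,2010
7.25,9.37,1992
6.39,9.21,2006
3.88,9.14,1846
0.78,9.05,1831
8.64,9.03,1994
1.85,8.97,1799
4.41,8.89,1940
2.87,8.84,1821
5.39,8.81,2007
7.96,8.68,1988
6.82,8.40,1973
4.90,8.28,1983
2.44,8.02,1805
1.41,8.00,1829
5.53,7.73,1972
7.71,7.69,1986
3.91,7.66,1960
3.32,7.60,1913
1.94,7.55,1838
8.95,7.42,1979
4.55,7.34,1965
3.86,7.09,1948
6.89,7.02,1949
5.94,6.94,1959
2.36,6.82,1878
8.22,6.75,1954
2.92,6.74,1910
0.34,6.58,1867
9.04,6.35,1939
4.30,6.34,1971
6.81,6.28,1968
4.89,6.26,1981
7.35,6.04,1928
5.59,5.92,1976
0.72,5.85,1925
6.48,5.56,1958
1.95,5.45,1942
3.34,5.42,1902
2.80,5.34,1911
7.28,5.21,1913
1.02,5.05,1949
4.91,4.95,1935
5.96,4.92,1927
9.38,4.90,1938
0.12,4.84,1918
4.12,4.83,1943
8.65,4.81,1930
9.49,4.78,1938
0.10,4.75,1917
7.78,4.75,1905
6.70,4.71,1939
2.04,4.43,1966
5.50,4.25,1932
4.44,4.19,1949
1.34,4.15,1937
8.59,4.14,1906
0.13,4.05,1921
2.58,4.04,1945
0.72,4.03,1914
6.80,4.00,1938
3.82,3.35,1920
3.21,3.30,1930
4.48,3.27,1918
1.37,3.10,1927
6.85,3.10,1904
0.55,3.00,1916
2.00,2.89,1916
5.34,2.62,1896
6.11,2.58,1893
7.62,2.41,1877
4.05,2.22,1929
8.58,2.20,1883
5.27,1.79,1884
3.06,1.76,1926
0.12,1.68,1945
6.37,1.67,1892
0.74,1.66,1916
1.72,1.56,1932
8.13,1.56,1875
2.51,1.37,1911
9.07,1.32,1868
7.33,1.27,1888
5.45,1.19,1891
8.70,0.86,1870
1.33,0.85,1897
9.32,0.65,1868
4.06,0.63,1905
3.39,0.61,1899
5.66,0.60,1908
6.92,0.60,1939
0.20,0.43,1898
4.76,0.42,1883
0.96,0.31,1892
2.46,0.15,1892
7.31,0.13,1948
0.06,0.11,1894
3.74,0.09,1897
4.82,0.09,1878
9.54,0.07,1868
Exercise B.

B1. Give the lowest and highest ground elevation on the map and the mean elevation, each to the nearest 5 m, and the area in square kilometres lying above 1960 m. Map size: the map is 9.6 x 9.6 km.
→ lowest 1800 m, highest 2015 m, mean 1920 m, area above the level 16.2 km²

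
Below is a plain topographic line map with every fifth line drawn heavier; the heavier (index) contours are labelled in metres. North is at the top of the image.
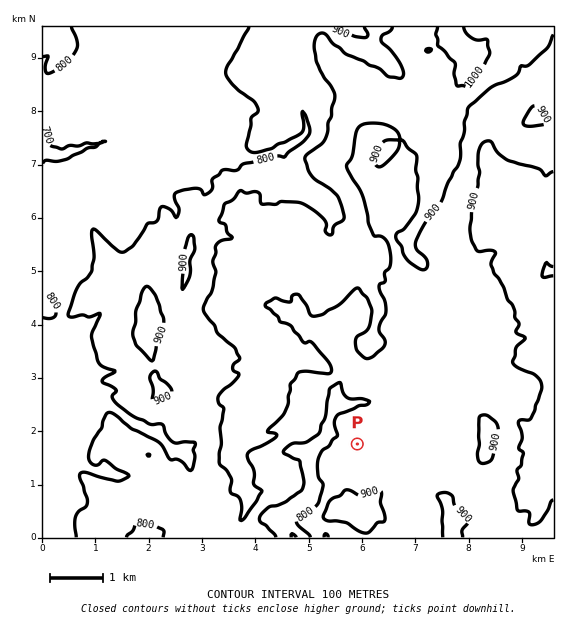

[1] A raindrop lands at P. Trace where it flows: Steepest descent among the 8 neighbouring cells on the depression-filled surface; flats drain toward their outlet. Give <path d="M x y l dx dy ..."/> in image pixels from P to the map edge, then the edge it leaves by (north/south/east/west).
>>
<path d="M357 444l-12 0-9-9-3 0-1-2-5 0-3 6-8 6-1 0 0 6-4 8 1 36-5 6-8 6-4 1-10 8-1 0 0 8 7 8 1 5"/>
exit: south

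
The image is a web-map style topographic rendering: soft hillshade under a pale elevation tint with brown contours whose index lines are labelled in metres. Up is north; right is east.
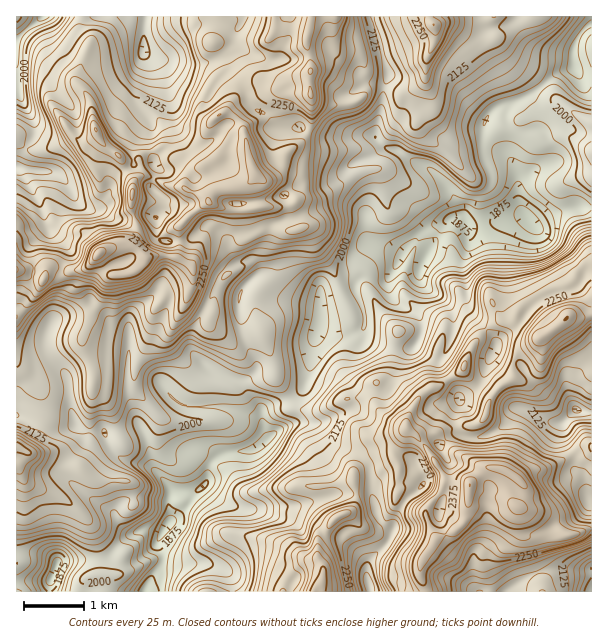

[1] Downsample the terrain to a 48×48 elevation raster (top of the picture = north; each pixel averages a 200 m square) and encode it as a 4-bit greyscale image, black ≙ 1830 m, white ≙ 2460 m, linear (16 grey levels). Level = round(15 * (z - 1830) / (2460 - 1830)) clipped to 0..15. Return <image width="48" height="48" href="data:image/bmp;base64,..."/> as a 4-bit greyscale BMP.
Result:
<image width="48" height="48" href="data:image/bmp;base64,Qk32BAAAAAAAAHYAAAAoAAAAMAAAADAAAAABAAQAAAAAAIAEAAATCwAAEwsAABAAAAAAAAAAAAAAABEREQAiIiIAMzMzAERERABVVVUAZmZmAHd3dwCIiIgAmZmZAKqqqgC7u7sAzMzMAN3d3QDu7u4A////ADIRNERDESRWZWeaq93Khoq9y6iIh4iHZDIRNEREISNEVVaKq83Kd5rNy6mZmIiHZUMgI0REMiM0RVeJq825h5rN3LqqqZiHZUMiNEREIRJEVmeJq8y5iIm97curu7uph1RERVVDIRI1Z3eJmaupmYis7ty7zMzMumZlZmVDIQEkZmZ3iJu6qYib3e7M3d3Mu3d2d2VVQxEjREVWeJq7qYms3N7d7u3LqYd3dmVVUxESNEVWeImaqJqrzN7t7u3LmIiHdmZmUyERI0VniZmZmJqqvd7t7u26mJh3d3ZmUyIhIzRWiIiZmZqqrN7u7uypmal3d2ZUMjMyIjM1Z3iJmZqqvM3u7cy5maqHdmVVQzMyIiIjVneImaqqy8zMzLqZmqh3ZlVVREMzIiIiRmd4mau8u7qquqmImndmVVVUREREMzMiNFZ4mavMu6qpmZh2eGZmVWZURVRERDMjRFZniJvLqpqqmId2ZmZmVndlVUREMzMzRVZ3iJmrqZiql3h3VmZmZ4dlVEREREREREV3iIiaqYiaqZmHd3dmZ4dmVERERERVVEVWeIiJqpmZqqqYiHdmZ4d2ZUVURFVWVDRVZ3d4iKqZqquoiHdmeId2ZmVUVmZmVDNFVWZmd4qYmqu5mHZniId2d3ZWZ2ZmVDM0RFZVZ3mYirzLqYdmiId2eIh3d2ZmVDMzRFZlZ3iZmr3cupdmeIh3iJmIh2ZmVDM0RFVVVneJmqzNy5h3eIiHiZqYh2ZmVDM0REREVmeJmqq8zKqYmZmpmZq5h1ZlVDM0NENENGaJmZmqu7u6qqzLqZq6h2VmVUNENDMyNGZ5iJmaqsvLvM3dy6vKiHZmZUREMzIiI0RmZniZqru7vO3d3LzLmHdmZmVUMyIhIjM0RERomqqqq+7d3Lu6mIh4d3dUMyIiEiIiIiI1eamImr3dyqqqmZmZmYh0MzIiIiERERETV6iImqqruau5mZmZmZl1MzMyIREREQATRZh4iImrqZq7q6qqmZh1Q0QzIhEREQEiM3d3d4icuZq8y7u6qphlRERDMyIiIRIjM3Z2Z4msuavMzMzLqZdmVEREMyNDIiIzNGZmZ5mruqu7zMzLqZdmVVVEM0VDMiIzRVVmeKqqqaq7u83LqZdlVVVDNFVDMiIzRWZ3iqu6qaqru8y6qph2VVREVVVDIjMzRXZ4mrupmZmqu8yqqpdmVURWZlUzMzM0RWZ4qrqYiImbu8upmZh2VVZ3ZlQzMzM0RVV5mbmId4iau7qpmamHZlZ3d2QzM0NEVUWIiaiHd3eKq6qqq8qZh2d3d2VDMzRERDaIiZh3dmeJmqqru8uYiGd4h2VURDNEMjZ4mYh2ZWZ4maqru8uZiHd4l3ZlVUQzIjZ3iId2VVV4mZqqu8upiHeJmHdmVVQyEjVneIdlRFVoiZmaq8upmHeJqId3ZlQyIjVmeIdlRFZ5mZmqq8upl3iJuoh3dlRDIjRVd3dlRWaJmYmru8u5h3iau5h3d2ZTIkM0ZmZVRWeIiImru8u6h3iau5h3d3dlMg=="/>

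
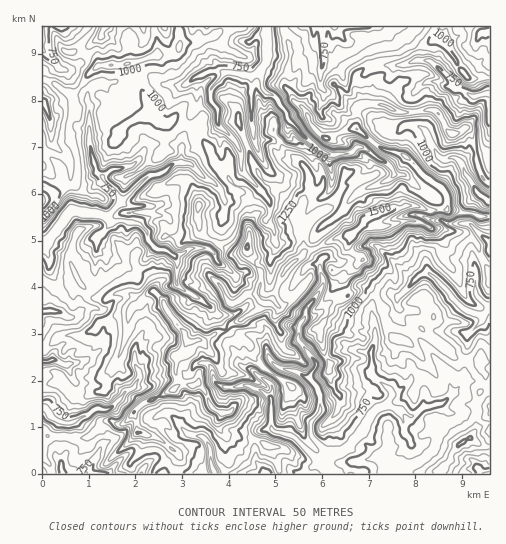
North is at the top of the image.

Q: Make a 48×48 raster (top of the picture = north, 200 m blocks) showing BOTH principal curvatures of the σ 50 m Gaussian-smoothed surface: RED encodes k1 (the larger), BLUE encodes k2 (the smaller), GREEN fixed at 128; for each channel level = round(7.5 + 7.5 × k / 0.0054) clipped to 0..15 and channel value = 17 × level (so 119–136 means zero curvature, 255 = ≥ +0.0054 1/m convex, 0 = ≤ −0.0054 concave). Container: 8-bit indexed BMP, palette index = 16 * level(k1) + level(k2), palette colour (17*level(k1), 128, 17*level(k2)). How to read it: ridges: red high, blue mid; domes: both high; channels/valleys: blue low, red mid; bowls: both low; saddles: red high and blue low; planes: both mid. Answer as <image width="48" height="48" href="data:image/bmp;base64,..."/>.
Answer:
<image width="48" height="48" href="data:image/bmp;base64,Qk02DQAAAAAAADYEAAAoAAAAMAAAADAAAAABAAgAAAAAAAAJAAATCwAAEwsAAAABAAAAAAAAAIAAABGAAAAigAAAM4AAAESAAABVgAAAZoAAAHeAAACIgAAAmYAAAKqAAAC7gAAAzIAAAN2AAADugAAA/4AAAACAEQARgBEAIoARADOAEQBEgBEAVYARAGaAEQB3gBEAiIARAJmAEQCqgBEAu4ARAMyAEQDdgBEA7oARAP+AEQAAgCIAEYAiACKAIgAzgCIARIAiAFWAIgBmgCIAd4AiAIiAIgCZgCIAqoAiALuAIgDMgCIA3YAiAO6AIgD/gCIAAIAzABGAMwAigDMAM4AzAESAMwBVgDMAZoAzAHeAMwCIgDMAmYAzAKqAMwC7gDMAzIAzAN2AMwDugDMA/4AzAACARAARgEQAIoBEADOARABEgEQAVYBEAGaARAB3gEQAiIBEAJmARACqgEQAu4BEAMyARADdgEQA7oBEAP+ARAAAgFUAEYBVACKAVQAzgFUARIBVAFWAVQBmgFUAd4BVAIiAVQCZgFUAqoBVALuAVQDMgFUA3YBVAO6AVQD/gFUAAIBmABGAZgAigGYAM4BmAESAZgBVgGYAZoBmAHeAZgCIgGYAmYBmAKqAZgC7gGYAzIBmAN2AZgDugGYA/4BmAACAdwARgHcAIoB3ADOAdwBEgHcAVYB3AGaAdwB3gHcAiIB3AJmAdwCqgHcAu4B3AMyAdwDdgHcA7oB3AP+AdwAAgIgAEYCIACKAiAAzgIgARICIAFWAiABmgIgAd4CIAIiAiACZgIgAqoCIALuAiADMgIgA3YCIAO6AiAD/gIgAAICZABGAmQAigJkAM4CZAESAmQBVgJkAZoCZAHeAmQCIgJkAmYCZAKqAmQC7gJkAzICZAN2AmQDugJkA/4CZAACAqgARgKoAIoCqADOAqgBEgKoAVYCqAGaAqgB3gKoAiICqAJmAqgCqgKoAu4CqAMyAqgDdgKoA7oCqAP+AqgAAgLsAEYC7ACKAuwAzgLsARIC7AFWAuwBmgLsAd4C7AIiAuwCZgLsAqoC7ALuAuwDMgLsA3YC7AO6AuwD/gLsAAIDMABGAzAAigMwAM4DMAESAzABVgMwAZoDMAHeAzACIgMwAmYDMAKqAzAC7gMwAzIDMAN2AzADugMwA/4DMAACA3QARgN0AIoDdADOA3QBEgN0AVYDdAGaA3QB3gN0AiIDdAJmA3QCqgN0Au4DdAMyA3QDdgN0A7oDdAP+A3QAAgO4AEYDuACKA7gAzgO4ARIDuAFWA7gBmgO4Ad4DuAIiA7gCZgO4AqoDuALuA7gDMgO4A3YDuAO6A7gD/gO4AAID/ABGA/wAigP8AM4D/AESA/wBVgP8AZoD/AHeA/wCIgP8AmYD/AKqA/wC7gP8AzID/AN2A/wDugP8A/4D/AKW2lKaDs9Wh6NqStseGppaG1oDVlIOTcYTplKWFloaGloV0lpiXl6e2x9m4hpZzk9iEhZi4gbb2gNemgpWFx6eHtaG4l5eElaalprelhoamt8jHp4eHh4d3dobXpoSElsaFhYanpoK29oG2hmXH6KaXtKK3hpeDp7jX+aWCp4aFhHWFl5eHhoWHh3aW1pWXtreWl6e3l3NzlPaFpubGhabGkKa3l6i098enlIDFkpWGloSnhZeXp4KWhoaWyNjIpdnFx7el15aEgbT516aUpYGSc6bFlZaTcHGAcdah1qemhoV0h6ing6aol4aGhpfHdKZxgHCVt+b39tLDZJa4cpenhMeWlYaFl5Dng/dwtPioh3aEham5g5anmJeHd3a2t4KEuJaAkJGThPm1ZINzhoSWptb56YaHyID4lrO1gIT3hpeFg5alhJOSqKeFhXW3hWOXl6jIc5OggoX395VlhZVkx9WE+Me3uIDIuKXpkITVuJeGdYOUlbiUknKVqJe3dJaFp7e219i4gKSWpvX4yIOE9ZaTp9m2sYCnyMi4gJXouJaWt8hzlrmWlqiDhXW4pre3yISGhqa2lJCBgnK29+X51YBwkICg9JC1+dmUcLfVhHaGp4J1lZWWhqiWhoaWtqa3tqOnl6e3p8mAp6aV1nLWppD66PfzgPX2lZCA1PnHpoeGgpeXl4WXh6eFl3aGuLW2cJOVhoe4t5SBlpWF1qaQwLLGhJGQ98KAcKT3cPe2hHSVg6eXp4WXt4WGl4Wop6KAtqWkhIeXyIOlc4XJ2KeWlOeXhJbHtXC52fiQgfOmxsbHkqeolnXHhYSnt7WomNajtoWWh3V214OVt7amtMeV1paFhZfJpJLY9KNwt+d0cnKkcaamlremg7fImHKnl5XJtrenmIZ1t6eElXVjdPfX17V1lqaUk4TntXC3+KZjlbbZkJe5uKeEt7eHh3KopoWnl5a3yIZ2l7iFhoaF5tiFdMjlpIOVpoP2tJDq6banloaWgbenhpWoloSDgpORhbeXdHN1p8emlrd2dXW294aGhXWD1fmlYsbEpYCAtOeGhoaHgseGhaiXp6i26NekdIJxhKZ0k3GVl8iGpKb4dnSolYCjsZDmxpPpppaQ1qW3hYV2g8iWg4R1p6mXdHCklKeXl6eGpsiThafHc9bolqWBgHTo9+WDyNe35riAoca22IZ2k7eFo8iXt5d0gOe0o4aHh5enloa3t7eU+faUpJCjpob3ccfF1qWVdfeogMaWtselloWDgJS5uZaApsdw2Lell5iYhoeGhoZkpeW0gNillvjIcoSW94HWhJT4pJC2x3KUdoamqIClt3CF2JeA2ZOVl6iXhKeHh4aWp5fZgKen6MalgJJy+IDYt4HWobXotseVlYW3hZaCcIW3yJdw2JN1uKiYlKaGhZe0p6e3gJao6IGAlqbVtHGX+MaBkNWjlMfo17WThpiXg6jHl5aC95OmuLeXg4WFl6fIooSQgKCmx4DH19nop5KFlubXhWGVptTqp5GEl5eFdLeWh4a0tHWFpuZ0k5anyKbXgKCD6bOAgNXFhdjYdXRyc6a15eaUx7KAcJOXpnOFhZSnhoXXkqSDhfiWYoHYlqXYgOnXlrbY56Z1ZZb4pqKll6elcqXn2emVhZenhmJ1t7WVt8ejcMWCg8j4+NNztYKQlMamhZbHp3V1dcf4dICWl5fHc3N0p9XWx9joxqX2+fbAkJCQluiEcqNygpKUw7SltKWEhob3hnV0hcbVk5DJuKeV15WBhKXp57WSodCgoHDVlMT3+Pa3cnNzg7ShpLOxoaSmhnX5p6aSlpaWyICGl8iFl8imgrZ1ltf49vf39/T6xcS3dIP4hHSm6PrFcrP3t5aEhpXot6dxhaamlXKmdbinlJTHhYOVp5aGp5eFc2X3hoSDgOe3xcfHpJaAxZCTyNiXhYW2qJODp7e2cLemdZW2tqK1p4WBgYWGx4WDhcfYlpdwt6aVhpe3pnDW+cdwkKXXyMemcIK4xqWA16aEdnbYldWht5bHtpGBtZCm+Ma2hYCU95SXl6a4gcOQkNT3gpBwuKiAlreot3DH1oGFhZXntLKk2silyOmQo5X3hnS3p4DnpJa4hba3cOiWlpKR2NmUgICEqLeWyID4gJa4t+im56K1uKa0s4ByuPeWdHORkIT4dLeFhMengLiol6mTlqjIxbanl6alt5D2gMmm2KingICAoICxkPj3+KeFlqGVdZTWlqWUqLeUgaipmIeWhYaWhYWYt6fGgPWgo7PlhLaAgOno1nCT9rV1haWXcabXlpXGhbSEqKiUgqaXqIeGh4eXh4WXtpSQgvdwp+mzo5CT9+fV5eb3dHR0hZeGc4b5+Me3hKOFuKakgqiHl6eHh5iol5aXx3C0yedwl+i4cIH3xHNzpumWdHWVc3JzZLXlg/m3cZCVlrilo6iHdoaXqKeVuIaG2ZCVx9iAyOm1cKb5gqTWpcSTdHTG9/fWtfiXgpb4kXC4lqelgqeHh4d2p4d1l6eVtYC118iA5OeAp/fGgpWkhcnX5vjnhXWm17eGdISlw4WVt6eDp5iHh4eXqIeXlbimtMHZmLegxJBx9pXHlnKDxpWXhpaVhXSGppW4tYGAkqXotrW2g4aHd4enh3WFgoGn1YCWqLejodbo14SlkrP3greGlnaWl5aBpYNxcKW3dNaWhHXXlnWEhIWmdYaHqIVws9WSlHKDg4a3lreFkqa2csd1p5eFqLfX1dWQl/rW9riCc4SV+Nbo57aVdoaGl5eXhJN0hIW1goWXt5aHlISWlai3lpWDgpWopnCW56d2dZKCp6aUpZanlcfW57imp4eHloSYt9nak3SF1oaHlpSXhnWWp7fHxpKAcJW32IaWl4K4+MelppaWhKV0dciUyJeGhpanx6bGhISXyIeHlZSYloaGhoZ2lsfGt6bnhnV1p3PohIbXkmKUqKiFhbeDt6a3tqeXk3GhlHOXyJeWlaWWg5anh4d2h3aXuLiolZdzp6TFcoWW6KCVqKiEpraCyJalhLi4x9i4k4PIpoWmlbVzpLSTlIWGh3Z2lpanlqeFgw=="/>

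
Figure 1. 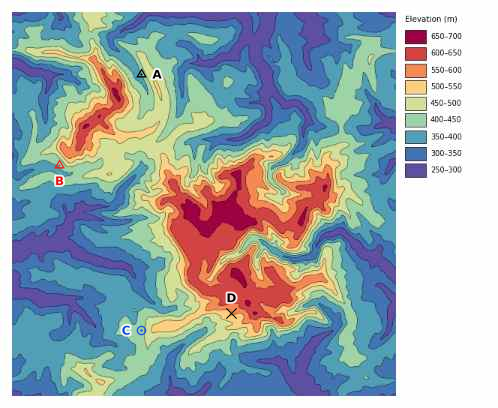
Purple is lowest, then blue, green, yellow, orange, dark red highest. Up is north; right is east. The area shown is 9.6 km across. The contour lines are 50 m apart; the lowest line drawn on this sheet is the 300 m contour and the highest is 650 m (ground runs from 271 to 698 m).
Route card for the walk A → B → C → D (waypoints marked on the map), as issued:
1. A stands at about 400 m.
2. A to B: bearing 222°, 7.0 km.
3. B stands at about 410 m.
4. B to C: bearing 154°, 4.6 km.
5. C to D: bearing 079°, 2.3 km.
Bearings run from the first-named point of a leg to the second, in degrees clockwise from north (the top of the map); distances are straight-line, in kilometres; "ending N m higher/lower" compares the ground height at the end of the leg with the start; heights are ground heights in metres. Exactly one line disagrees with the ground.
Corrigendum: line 2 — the distance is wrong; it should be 3.1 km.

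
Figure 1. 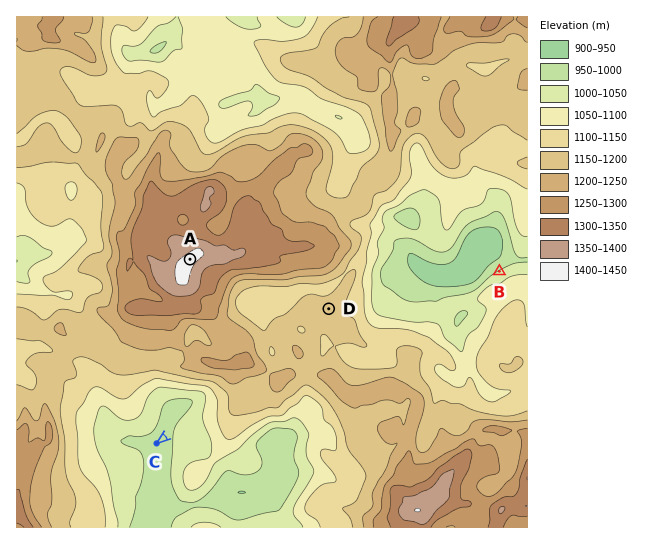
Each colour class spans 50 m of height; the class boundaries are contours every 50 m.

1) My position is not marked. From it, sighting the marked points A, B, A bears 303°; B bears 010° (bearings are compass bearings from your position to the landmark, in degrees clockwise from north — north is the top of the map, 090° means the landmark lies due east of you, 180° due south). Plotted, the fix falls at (469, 441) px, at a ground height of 1260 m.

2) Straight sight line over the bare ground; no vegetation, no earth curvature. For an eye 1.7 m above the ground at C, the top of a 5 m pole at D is out of sight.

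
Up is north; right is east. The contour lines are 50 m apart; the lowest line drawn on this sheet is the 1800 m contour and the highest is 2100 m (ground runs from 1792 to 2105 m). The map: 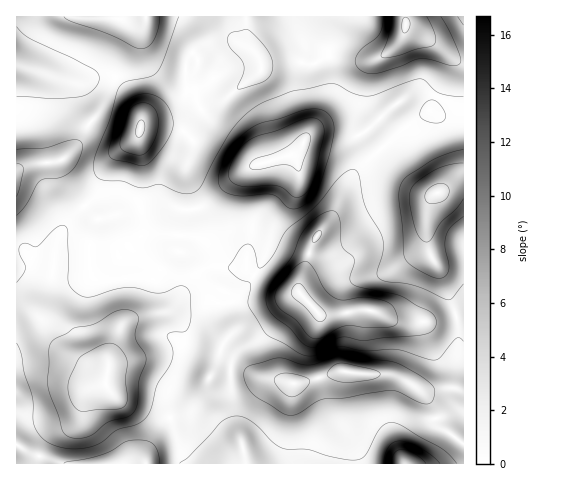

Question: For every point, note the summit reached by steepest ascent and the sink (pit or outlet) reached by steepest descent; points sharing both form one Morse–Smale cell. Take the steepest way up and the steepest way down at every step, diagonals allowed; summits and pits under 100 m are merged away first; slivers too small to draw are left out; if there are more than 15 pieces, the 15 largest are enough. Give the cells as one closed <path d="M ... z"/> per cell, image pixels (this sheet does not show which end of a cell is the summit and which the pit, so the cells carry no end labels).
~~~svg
<path d="M196 274l-7 6-12 22-8 8-39 9-9 8-12 28-1 16-3 8-37-26-14-24-7-6-20-13-10-1-1 136 15 9 31 10 83 0 3-18 12-20 11-9 16-3 10-10 17-34 9-26 11-14-7-36-21-11z"/><path d="M350 372l-13 0-38 12-39-6-17-6-26 0-7 5-6 16-14 19-19 5-11 9-12 20-2 17 318 0 0-19-26-18-4-17-13-17-26-17z"/><path d="M298 16l-281 0-1 48 60 20 11-2 15-8 10 2 10 7 10 14 9 19 0 10 20-2 22 3 18-18 23-9 32-24 8-12 17-4 20 3 3-8 0-10z"/><path d="M381 149l-30 29-18 37-17 22-6 12-10 34 0 10 20 22 3 1 46-6 29 12 33 0 32-8 1-132-9 1-17 10-12 0-17-11z"/><path d="M246 266l-7 2-25-2-17 7 9 10 21 11 7 29 0 7-11 14-10 30 4-2 26 0 17 6 31 6 14-2 32-10 58 3 26 17 13 17 4 17 26 16-1-128-32 8-33 0-29-12-46 6-3-1-21-23-14 0-15-6-20-13z"/><path d="M367 132l-20 8-38-4-5 4-7 12-48 16-19 14-16 17-13 8-8 3-11 0-13-5-21 0-7 2 1 27-23 20 0 3 18 1 23 11 12-15 8-2 8 6 8 16 18-8 15 2 17-2 4 7 20 13 15 6 14 0 1-9 10-34 6-12 17-22 18-37 29-28z"/><path d="M294 60l-30 4-8 12-32 24-23 9-18 18-22-3-20 2-3 8 4 26-1 19-4 11 3 17 29-2 13 5 19-3 13-8 16-17 19-14 48-16 9-15 2-11-8-32 0-23 2-8z"/><path d="M18 65l-2 1 0 105 15-7 25-2 5-2-1 9 6 14 31 36 41-11 2-4-3-4 0-10 5-19-4-26 3-29-19-33-10-7-10-2-15 8-11 2z"/><path d="M60 161l-29 3-15 8 0 77 6 0 9 9 21 8 1 5-7 28-1 16 4 6 13 11 5 17 9 9 30 20 3-23 17-41-2-35-23 2-9-4-2-10 0-24 8-23-32-37-4-9z"/><path d="M406 28l-6 13-11 11-13 7-16 1-20-4-11 0-15 8-12-1-2 8 0 23 6 25 1 18 16-1 13 4 15-2 14-6 24-23 22-15 17-1 10 3 12-28 0-8-15-16z"/><path d="M463 16l-164 0-1 9 6 20-2 17 12 2 15-8 43 4 17-8 11-11 6-13 22 11 20 16 2 13-12 29 25 13z"/><path d="M438 96l-11 17-21 14-25 21 11 16 17 18 21 12 8-1 17-10 9-2 0-70-4-4z"/><path d="M140 207l-44 14-6 22 0 24 4 11 16 3 13-3-1-14-3-9 23-21 1-14z"/><path d="M22 249l-6 1 0 58 18 6 19 14 10 19 11 10-8-10-4-15-13-11-4-6 1-16 7-30-3-5-19-6z"/><path d="M161 270l-7 10-10-3-20 2 2 35-3 11 4-5 13-4 27-5 8-6 4-12-1-9-5-7z"/>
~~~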